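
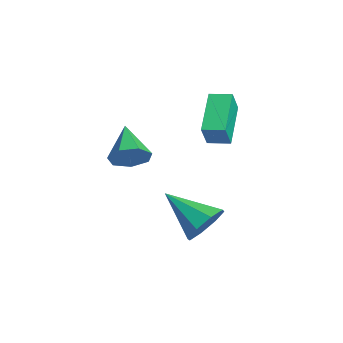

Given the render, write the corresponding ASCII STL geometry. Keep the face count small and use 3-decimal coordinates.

solid 
facet normal -0.785 0.383 0.488
outer loop
vertex 0.22 0.584 0.999
vertex 0.662 1.374 1.09
vertex -0.223 0.947 0.002
endloop
endfacet
facet normal -0.486 -0.868 -0.100
outer loop
vertex 1.338 0.186 -0.97
vertex 0.22 0.584 0.999
vertex -0.223 0.947 0.002
endloop
endfacet
facet normal -0.785 0.383 0.488
outer loop
vertex -0.223 0.947 0.002
vertex 0.662 1.374 1.09
vertex 0.219 1.737 0.093
endloop
endfacet
facet normal -0.386 0.316 -0.867
outer loop
vertex 0.219 1.737 0.093
vertex 1.338 0.186 -0.97
vertex -0.223 0.947 0.002
endloop
endfacet
facet normal 0.386 -0.316 0.867
outer loop
vertex 0.22 0.584 0.999
vertex 2.223 0.613 0.118
vertex 0.662 1.374 1.09
endloop
endfacet
facet normal -0.486 -0.868 -0.100
outer loop
vertex 1.781 -0.177 0.027
vertex 0.22 0.584 0.999
vertex 1.338 0.186 -0.97
endloop
endfacet
facet normal 0.386 -0.316 0.867
outer loop
vertex 1.781 -0.177 0.027
vertex 2.223 0.613 0.118
vertex 0.22 0.584 0.999
endloop
endfacet
facet normal 0.486 0.868 0.100
outer loop
vertex 0.662 1.374 1.09
vertex 2.223 0.613 0.118
vertex 0.219 1.737 0.093
endloop
endfacet
facet normal -0.386 0.316 -0.867
outer loop
vertex 1.78 0.976 -0.879
vertex 1.338 0.186 -0.97
vertex 0.219 1.737 0.093
endloop
endfacet
facet normal 0.486 0.868 0.100
outer loop
vertex 0.219 1.737 0.093
vertex 2.223 0.613 0.118
vertex 1.78 0.976 -0.879
endloop
endfacet
facet normal 0.785 -0.383 -0.488
outer loop
vertex 1.78 0.976 -0.879
vertex 1.781 -0.177 0.027
vertex 1.338 0.186 -0.97
endloop
endfacet
facet normal 0.785 -0.383 -0.488
outer loop
vertex 2.223 0.613 0.118
vertex 1.781 -0.177 0.027
vertex 1.78 0.976 -0.879
endloop
endfacet
facet normal 0.664 0.552 -0.504
outer loop
vertex 5.015 -1.298 -3.128
vertex 4.298 -0.73 -3.451
vertex 4.881 -0.724 -2.676
endloop
endfacet
facet normal 0.401 -0.507 0.763
outer loop
vertex 5.015 -1.298 -3.128
vertex 4.881 -0.724 -2.676
vertex 2.922 -1.87 -2.409
endloop
endfacet
facet normal 0.665 0.551 -0.504
outer loop
vertex 4.881 -0.724 -2.676
vertex 4.298 -0.73 -3.451
vertex 4.407 -0.154 -2.678
endloop
endfacet
facet normal 0.090 0.078 0.993
outer loop
vertex 4.881 -0.724 -2.676
vertex 4.407 -0.154 -2.678
vertex 2.922 -1.87 -2.409
endloop
endfacet
facet normal 0.665 0.551 -0.504
outer loop
vertex 4.407 -0.154 -2.678
vertex 4.298 -0.73 -3.451
vertex 3.868 0.08 -3.134
endloop
endfacet
facet normal -0.429 0.490 0.759
outer loop
vertex 4.407 -0.154 -2.678
vertex 3.868 0.08 -3.134
vertex 2.922 -1.87 -2.409
endloop
endfacet
facet normal 0.666 0.551 -0.504
outer loop
vertex 3.868 0.08 -3.134
vertex 4.298 -0.73 -3.451
vertex 3.582 -0.161 -3.775
endloop
endfacet
facet normal -0.851 0.486 0.197
outer loop
vertex 3.868 0.08 -3.134
vertex 3.582 -0.161 -3.775
vertex 2.922 -1.87 -2.409
endloop
endfacet
facet normal 0.666 0.551 -0.504
outer loop
vertex 3.582 -0.161 -3.775
vertex 4.298 -0.73 -3.451
vertex 3.715 -0.735 -4.227
endloop
endfacet
facet normal -0.930 0.070 -0.362
outer loop
vertex 3.582 -0.161 -3.775
vertex 3.715 -0.735 -4.227
vertex 2.922 -1.87 -2.409
endloop
endfacet
facet normal 0.666 0.551 -0.504
outer loop
vertex 3.715 -0.735 -4.227
vertex 4.298 -0.73 -3.451
vertex 4.19 -1.306 -4.224
endloop
endfacet
facet normal -0.618 -0.517 -0.592
outer loop
vertex 3.715 -0.735 -4.227
vertex 4.19 -1.306 -4.224
vertex 2.922 -1.87 -2.409
endloop
endfacet
facet normal 0.665 0.551 -0.504
outer loop
vertex 4.19 -1.306 -4.224
vertex 4.298 -0.73 -3.451
vertex 4.728 -1.539 -3.769
endloop
endfacet
facet normal -0.099 -0.928 -0.358
outer loop
vertex 4.19 -1.306 -4.224
vertex 4.728 -1.539 -3.769
vertex 2.922 -1.87 -2.409
endloop
endfacet
facet normal 0.664 0.551 -0.505
outer loop
vertex 4.728 -1.539 -3.769
vertex 4.298 -0.73 -3.451
vertex 5.015 -1.298 -3.128
endloop
endfacet
facet normal 0.322 -0.925 0.203
outer loop
vertex 4.728 -1.539 -3.769
vertex 5.015 -1.298 -3.128
vertex 2.922 -1.87 -2.409
endloop
endfacet
facet normal 0.859 -0.118 -0.499
outer loop
vertex 4.869 -3.333 1.248
vertex 4.46 -3.546 0.594
vertex 4.692 -2.815 0.821
endloop
endfacet
facet normal 0.059 0.647 0.760
outer loop
vertex 4.869 -3.333 1.248
vertex 4.692 -2.815 0.821
vertex 3.06 -3.354 1.406
endloop
endfacet
facet normal 0.859 -0.118 -0.498
outer loop
vertex 4.692 -2.815 0.821
vertex 4.46 -3.546 0.594
vertex 4.341 -2.848 0.223
endloop
endfacet
facet normal -0.276 0.955 0.109
outer loop
vertex 4.692 -2.815 0.821
vertex 4.341 -2.848 0.223
vertex 3.06 -3.354 1.406
endloop
endfacet
facet normal 0.859 -0.118 -0.498
outer loop
vertex 4.341 -2.848 0.223
vertex 4.46 -3.546 0.594
vertex 4.08 -3.407 -0.095
endloop
endfacet
facet normal -0.665 0.579 -0.472
outer loop
vertex 4.341 -2.848 0.223
vertex 4.08 -3.407 -0.095
vertex 3.06 -3.354 1.406
endloop
endfacet
facet normal 0.859 -0.118 -0.498
outer loop
vertex 4.08 -3.407 -0.095
vertex 4.46 -3.546 0.594
vertex 4.105 -4.071 0.106
endloop
endfacet
facet normal -0.814 -0.196 -0.546
outer loop
vertex 4.08 -3.407 -0.095
vertex 4.105 -4.071 0.106
vertex 3.06 -3.354 1.406
endloop
endfacet
facet normal 0.859 -0.118 -0.498
outer loop
vertex 4.105 -4.071 0.106
vertex 4.46 -3.546 0.594
vertex 4.398 -4.34 0.675
endloop
endfacet
facet normal -0.612 -0.788 -0.057
outer loop
vertex 4.105 -4.071 0.106
vertex 4.398 -4.34 0.675
vertex 3.06 -3.354 1.406
endloop
endfacet
facet normal 0.859 -0.118 -0.498
outer loop
vertex 4.398 -4.34 0.675
vertex 4.46 -3.546 0.594
vertex 4.738 -4.011 1.183
endloop
endfacet
facet normal -0.210 -0.750 0.627
outer loop
vertex 4.398 -4.34 0.675
vertex 4.738 -4.011 1.183
vertex 3.06 -3.354 1.406
endloop
endfacet
facet normal 0.859 -0.118 -0.499
outer loop
vertex 4.738 -4.011 1.183
vertex 4.46 -3.546 0.594
vertex 4.869 -3.333 1.248
endloop
endfacet
facet normal 0.088 -0.112 0.990
outer loop
vertex 4.738 -4.011 1.183
vertex 4.869 -3.333 1.248
vertex 3.06 -3.354 1.406
endloop
endfacet

endsolid


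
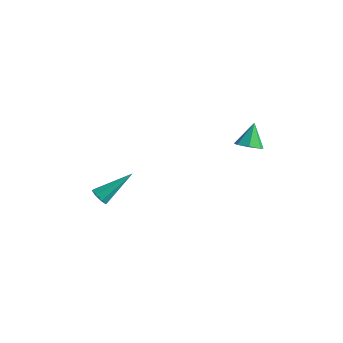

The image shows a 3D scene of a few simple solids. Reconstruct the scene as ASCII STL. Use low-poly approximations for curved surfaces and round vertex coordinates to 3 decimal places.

solid 
facet normal 0.222 -0.546 -0.808
outer loop
vertex 3.859 1.412 2.631
vertex 3.506 1.815 2.262
vertex 4.138 1.85 2.412
endloop
endfacet
facet normal 0.664 -0.050 0.746
outer loop
vertex 3.859 1.412 2.631
vertex 4.138 1.85 2.412
vertex 3.234 2.485 3.258
endloop
endfacet
facet normal 0.222 -0.543 -0.810
outer loop
vertex 4.138 1.85 2.412
vertex 3.506 1.815 2.262
vertex 3.942 2.263 2.081
endloop
endfacet
facet normal 0.728 0.605 0.324
outer loop
vertex 4.138 1.85 2.412
vertex 3.942 2.263 2.081
vertex 3.234 2.485 3.258
endloop
endfacet
facet normal 0.223 -0.544 -0.809
outer loop
vertex 3.942 2.263 2.081
vertex 3.506 1.815 2.262
vertex 3.418 2.338 1.886
endloop
endfacet
facet normal 0.171 0.982 -0.082
outer loop
vertex 3.942 2.263 2.081
vertex 3.418 2.338 1.886
vertex 3.234 2.485 3.258
endloop
endfacet
facet normal 0.221 -0.545 -0.809
outer loop
vertex 3.418 2.338 1.886
vertex 3.506 1.815 2.262
vertex 2.96 2.02 1.975
endloop
endfacet
facet normal -0.584 0.795 -0.164
outer loop
vertex 3.418 2.338 1.886
vertex 2.96 2.02 1.975
vertex 3.234 2.485 3.258
endloop
endfacet
facet normal 0.221 -0.544 -0.809
outer loop
vertex 2.96 2.02 1.975
vertex 3.506 1.815 2.262
vertex 2.914 1.548 2.28
endloop
endfacet
facet normal -0.973 0.186 0.140
outer loop
vertex 2.96 2.02 1.975
vertex 2.914 1.548 2.28
vertex 3.234 2.485 3.258
endloop
endfacet
facet normal 0.221 -0.545 -0.809
outer loop
vertex 2.914 1.548 2.28
vertex 3.506 1.815 2.262
vertex 3.314 1.277 2.572
endloop
endfacet
facet normal -0.700 -0.387 0.600
outer loop
vertex 2.914 1.548 2.28
vertex 3.314 1.277 2.572
vertex 3.234 2.485 3.258
endloop
endfacet
facet normal 0.223 -0.545 -0.808
outer loop
vertex 3.314 1.277 2.572
vertex 3.506 1.815 2.262
vertex 3.859 1.412 2.631
endloop
endfacet
facet normal 0.028 -0.492 0.870
outer loop
vertex 3.314 1.277 2.572
vertex 3.859 1.412 2.631
vertex 3.234 2.485 3.258
endloop
endfacet
facet normal -0.353 -0.734 -0.580
outer loop
vertex -2.205 -1.123 -3.097
vertex -2.685 -1.035 -2.916
vertex -2.404 -0.855 -3.315
endloop
endfacet
facet normal 0.853 0.269 -0.448
outer loop
vertex -2.205 -1.123 -3.097
vertex -2.404 -0.855 -3.315
vertex -1.995 0.395 -1.784
endloop
endfacet
facet normal -0.354 -0.733 -0.580
outer loop
vertex -2.404 -0.855 -3.315
vertex -2.685 -1.035 -2.916
vertex -2.767 -0.693 -3.298
endloop
endfacet
facet normal 0.284 0.704 -0.651
outer loop
vertex -2.404 -0.855 -3.315
vertex -2.767 -0.693 -3.298
vertex -1.995 0.395 -1.784
endloop
endfacet
facet normal -0.352 -0.734 -0.581
outer loop
vertex -2.767 -0.693 -3.298
vertex -2.685 -1.035 -2.916
vertex -3.082 -0.732 -3.058
endloop
endfacet
facet normal -0.401 0.829 -0.391
outer loop
vertex -2.767 -0.693 -3.298
vertex -3.082 -0.732 -3.058
vertex -1.995 0.395 -1.784
endloop
endfacet
facet normal -0.353 -0.735 -0.579
outer loop
vertex -3.082 -0.732 -3.058
vertex -2.685 -1.035 -2.916
vertex -3.164 -0.948 -2.734
endloop
endfacet
facet normal -0.801 0.571 0.178
outer loop
vertex -3.082 -0.732 -3.058
vertex -3.164 -0.948 -2.734
vertex -1.995 0.395 -1.784
endloop
endfacet
facet normal -0.354 -0.733 -0.581
outer loop
vertex -3.164 -0.948 -2.734
vertex -2.685 -1.035 -2.916
vertex -2.965 -1.216 -2.517
endloop
endfacet
facet normal -0.683 0.081 0.726
outer loop
vertex -3.164 -0.948 -2.734
vertex -2.965 -1.216 -2.517
vertex -1.995 0.395 -1.784
endloop
endfacet
facet normal -0.353 -0.734 -0.581
outer loop
vertex -2.965 -1.216 -2.517
vertex -2.685 -1.035 -2.916
vertex -2.602 -1.378 -2.533
endloop
endfacet
facet normal -0.116 -0.352 0.929
outer loop
vertex -2.965 -1.216 -2.517
vertex -2.602 -1.378 -2.533
vertex -1.995 0.395 -1.784
endloop
endfacet
facet normal -0.353 -0.734 -0.580
outer loop
vertex -2.602 -1.378 -2.533
vertex -2.685 -1.035 -2.916
vertex -2.287 -1.339 -2.774
endloop
endfacet
facet normal 0.570 -0.478 0.668
outer loop
vertex -2.602 -1.378 -2.533
vertex -2.287 -1.339 -2.774
vertex -1.995 0.395 -1.784
endloop
endfacet
facet normal -0.353 -0.734 -0.580
outer loop
vertex -2.287 -1.339 -2.774
vertex -2.685 -1.035 -2.916
vertex -2.205 -1.123 -3.097
endloop
endfacet
facet normal 0.970 -0.220 0.099
outer loop
vertex -2.287 -1.339 -2.774
vertex -2.205 -1.123 -3.097
vertex -1.995 0.395 -1.784
endloop
endfacet

endsolid


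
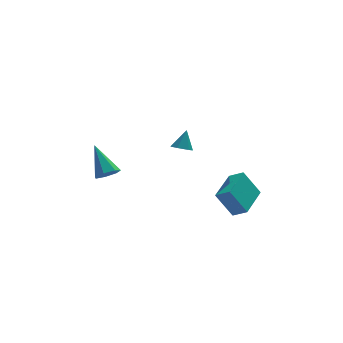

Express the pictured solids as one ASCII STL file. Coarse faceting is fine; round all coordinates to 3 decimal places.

solid 
facet normal -0.636 0.559 -0.533
outer loop
vertex 2.322 -2.968 -2.574
vertex 3.368 -1.581 -2.368
vertex 3.03 -3.321 -3.789
endloop
endfacet
facet normal -0.597 -0.793 -0.118
outer loop
vertex 3.552 -3.779 -3.352
vertex 2.322 -2.968 -2.574
vertex 3.03 -3.321 -3.789
endloop
endfacet
facet normal -0.635 0.559 -0.533
outer loop
vertex 3.03 -3.321 -3.789
vertex 3.368 -1.581 -2.368
vertex 4.077 -1.934 -3.583
endloop
endfacet
facet normal 0.488 -0.244 -0.838
outer loop
vertex 4.077 -1.934 -3.583
vertex 3.552 -3.779 -3.352
vertex 3.03 -3.321 -3.789
endloop
endfacet
facet normal -0.488 0.244 0.838
outer loop
vertex 2.322 -2.968 -2.574
vertex 3.89 -2.039 -1.931
vertex 3.368 -1.581 -2.368
endloop
endfacet
facet normal -0.598 -0.793 -0.118
outer loop
vertex 2.843 -3.426 -2.137
vertex 2.322 -2.968 -2.574
vertex 3.552 -3.779 -3.352
endloop
endfacet
facet normal -0.488 0.244 0.838
outer loop
vertex 2.843 -3.426 -2.137
vertex 3.89 -2.039 -1.931
vertex 2.322 -2.968 -2.574
endloop
endfacet
facet normal 0.597 0.793 0.118
outer loop
vertex 3.368 -1.581 -2.368
vertex 3.89 -2.039 -1.931
vertex 4.077 -1.934 -3.583
endloop
endfacet
facet normal 0.488 -0.244 -0.838
outer loop
vertex 4.598 -2.392 -3.146
vertex 3.552 -3.779 -3.352
vertex 4.077 -1.934 -3.583
endloop
endfacet
facet normal 0.598 0.793 0.118
outer loop
vertex 4.077 -1.934 -3.583
vertex 3.89 -2.039 -1.931
vertex 4.598 -2.392 -3.146
endloop
endfacet
facet normal 0.636 -0.558 0.533
outer loop
vertex 4.598 -2.392 -3.146
vertex 2.843 -3.426 -2.137
vertex 3.552 -3.779 -3.352
endloop
endfacet
facet normal 0.636 -0.559 0.533
outer loop
vertex 3.89 -2.039 -1.931
vertex 2.843 -3.426 -2.137
vertex 4.598 -2.392 -3.146
endloop
endfacet
facet normal 0.173 -0.699 -0.694
outer loop
vertex -0.777 2.9 -4.314
vertex -1.282 2.544 -4.081
vertex -1.287 3.008 -4.55
endloop
endfacet
facet normal 0.345 0.873 -0.345
outer loop
vertex -0.777 2.9 -4.314
vertex -1.287 3.008 -4.55
vertex -1.598 3.816 -2.819
endloop
endfacet
facet normal 0.175 -0.699 -0.693
outer loop
vertex -1.287 3.008 -4.55
vertex -1.282 2.544 -4.081
vertex -1.793 2.766 -4.434
endloop
endfacet
facet normal -0.467 0.766 -0.441
outer loop
vertex -1.287 3.008 -4.55
vertex -1.793 2.766 -4.434
vertex -1.598 3.816 -2.819
endloop
endfacet
facet normal 0.175 -0.699 -0.693
outer loop
vertex -1.793 2.766 -4.434
vertex -1.282 2.544 -4.081
vertex -1.914 2.357 -4.052
endloop
endfacet
facet normal -0.968 0.246 -0.043
outer loop
vertex -1.793 2.766 -4.434
vertex -1.914 2.357 -4.052
vertex -1.598 3.816 -2.819
endloop
endfacet
facet normal 0.175 -0.699 -0.693
outer loop
vertex -1.914 2.357 -4.052
vertex -1.282 2.544 -4.081
vertex -1.558 2.089 -3.692
endloop
endfacet
facet normal -0.780 -0.297 0.551
outer loop
vertex -1.914 2.357 -4.052
vertex -1.558 2.089 -3.692
vertex -1.598 3.816 -2.819
endloop
endfacet
facet normal 0.174 -0.699 -0.694
outer loop
vertex -1.558 2.089 -3.692
vertex -1.282 2.544 -4.081
vertex -0.994 2.163 -3.625
endloop
endfacet
facet normal -0.047 -0.452 0.891
outer loop
vertex -1.558 2.089 -3.692
vertex -0.994 2.163 -3.625
vertex -1.598 3.816 -2.819
endloop
endfacet
facet normal 0.174 -0.699 -0.694
outer loop
vertex -0.994 2.163 -3.625
vertex -1.282 2.544 -4.081
vertex -0.647 2.524 -3.902
endloop
endfacet
facet normal 0.684 -0.103 0.723
outer loop
vertex -0.994 2.163 -3.625
vertex -0.647 2.524 -3.902
vertex -1.598 3.816 -2.819
endloop
endfacet
facet normal 0.173 -0.700 -0.693
outer loop
vertex -0.647 2.524 -3.902
vertex -1.282 2.544 -4.081
vertex -0.777 2.9 -4.314
endloop
endfacet
facet normal 0.857 0.486 0.173
outer loop
vertex -0.647 2.524 -3.902
vertex -0.777 2.9 -4.314
vertex -1.598 3.816 -2.819
endloop
endfacet
facet normal -0.339 -0.426 -0.839
outer loop
vertex 1.866 0.278 -1.473
vertex 1.583 -0.054 -1.19
vertex 1.379 0.401 -1.339
endloop
endfacet
facet normal 0.215 0.970 -0.110
outer loop
vertex 1.866 0.278 -1.473
vertex 1.379 0.401 -1.339
vertex 1.937 0.394 -0.31
endloop
endfacet
facet normal -0.336 -0.426 -0.840
outer loop
vertex 1.379 0.401 -1.339
vertex 1.583 -0.054 -1.19
vertex 1.095 0.069 -1.057
endloop
endfacet
facet normal -0.572 0.757 0.315
outer loop
vertex 1.379 0.401 -1.339
vertex 1.095 0.069 -1.057
vertex 1.937 0.394 -0.31
endloop
endfacet
facet normal -0.336 -0.426 -0.840
outer loop
vertex 1.095 0.069 -1.057
vertex 1.583 -0.054 -1.19
vertex 1.299 -0.386 -0.908
endloop
endfacet
facet normal -0.653 -0.045 0.756
outer loop
vertex 1.095 0.069 -1.057
vertex 1.299 -0.386 -0.908
vertex 1.937 0.394 -0.31
endloop
endfacet
facet normal -0.338 -0.425 -0.840
outer loop
vertex 1.299 -0.386 -0.908
vertex 1.583 -0.054 -1.19
vertex 1.786 -0.508 -1.042
endloop
endfacet
facet normal 0.053 -0.635 0.771
outer loop
vertex 1.299 -0.386 -0.908
vertex 1.786 -0.508 -1.042
vertex 1.937 0.394 -0.31
endloop
endfacet
facet normal -0.338 -0.425 -0.840
outer loop
vertex 1.786 -0.508 -1.042
vertex 1.583 -0.054 -1.19
vertex 2.07 -0.177 -1.324
endloop
endfacet
facet normal 0.837 -0.422 0.348
outer loop
vertex 1.786 -0.508 -1.042
vertex 2.07 -0.177 -1.324
vertex 1.937 0.394 -0.31
endloop
endfacet
facet normal -0.339 -0.426 -0.839
outer loop
vertex 2.07 -0.177 -1.324
vertex 1.583 -0.054 -1.19
vertex 1.866 0.278 -1.473
endloop
endfacet
facet normal 0.920 0.381 -0.094
outer loop
vertex 2.07 -0.177 -1.324
vertex 1.866 0.278 -1.473
vertex 1.937 0.394 -0.31
endloop
endfacet

endsolid


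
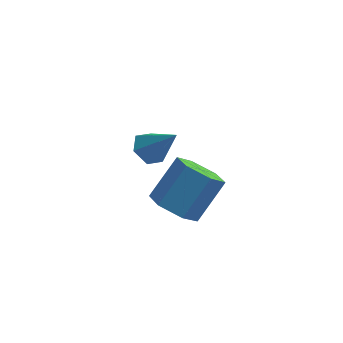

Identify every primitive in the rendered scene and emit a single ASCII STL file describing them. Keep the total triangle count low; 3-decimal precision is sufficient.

solid 
facet normal -0.638 0.170 -0.751
outer loop
vertex 1.129 0.542 -2.462
vertex 0.54 0.747 -1.915
vertex 1.048 1.331 -2.215
endloop
endfacet
facet normal 0.943 0.184 -0.277
outer loop
vertex 1.129 0.542 -2.462
vertex 1.048 1.331 -2.215
vertex 1.72 0.433 -0.525
endloop
endfacet
facet normal -0.639 0.170 -0.751
outer loop
vertex 1.048 1.331 -2.215
vertex 0.54 0.747 -1.915
vertex 0.458 1.535 -1.667
endloop
endfacet
facet normal 0.508 0.828 0.238
outer loop
vertex 1.048 1.331 -2.215
vertex 0.458 1.535 -1.667
vertex 1.72 0.433 -0.525
endloop
endfacet
facet normal -0.639 0.170 -0.751
outer loop
vertex 0.458 1.535 -1.667
vertex 0.54 0.747 -1.915
vertex -0.05 0.951 -1.367
endloop
endfacet
facet normal -0.204 0.582 0.787
outer loop
vertex 0.458 1.535 -1.667
vertex -0.05 0.951 -1.367
vertex 1.72 0.433 -0.525
endloop
endfacet
facet normal -0.639 0.170 -0.751
outer loop
vertex -0.05 0.951 -1.367
vertex 0.54 0.747 -1.915
vertex 0.031 0.163 -1.614
endloop
endfacet
facet normal -0.481 -0.307 0.821
outer loop
vertex -0.05 0.951 -1.367
vertex 0.031 0.163 -1.614
vertex 1.72 0.433 -0.525
endloop
endfacet
facet normal -0.639 0.170 -0.751
outer loop
vertex 0.031 0.163 -1.614
vertex 0.54 0.747 -1.915
vertex 0.621 -0.041 -2.162
endloop
endfacet
facet normal -0.045 -0.951 0.306
outer loop
vertex 0.031 0.163 -1.614
vertex 0.621 -0.041 -2.162
vertex 1.72 0.433 -0.525
endloop
endfacet
facet normal -0.638 0.170 -0.751
outer loop
vertex 0.621 -0.041 -2.162
vertex 0.54 0.747 -1.915
vertex 1.129 0.542 -2.462
endloop
endfacet
facet normal 0.666 -0.705 -0.243
outer loop
vertex 0.621 -0.041 -2.162
vertex 1.129 0.542 -2.462
vertex 1.72 0.433 -0.525
endloop
endfacet
facet normal -0.413 -0.560 -0.719
outer loop
vertex 3.425 -4.283 -1.131
vertex 2.46 -4.047 -0.76
vertex 2.909 -3.432 -1.497
endloop
endfacet
facet normal 0.770 0.207 -0.604
outer loop
vertex 3.425 -4.283 -1.131
vertex 2.909 -3.432 -1.497
vertex 4.264 -3.149 0.328
endloop
endfacet
facet normal 0.770 0.207 -0.604
outer loop
vertex 4.264 -3.149 0.328
vertex 2.909 -3.432 -1.497
vertex 3.749 -2.297 -0.037
endloop
endfacet
facet normal 0.414 0.558 0.719
outer loop
vertex 4.264 -3.149 0.328
vertex 3.749 -2.297 -0.037
vertex 3.3 -2.913 0.7
endloop
endfacet
facet normal -0.414 -0.559 -0.719
outer loop
vertex 2.909 -3.432 -1.497
vertex 2.46 -4.047 -0.76
vertex 1.945 -3.196 -1.125
endloop
endfacet
facet normal -0.036 0.799 -0.600
outer loop
vertex 2.909 -3.432 -1.497
vertex 1.945 -3.196 -1.125
vertex 3.749 -2.297 -0.037
endloop
endfacet
facet normal -0.036 0.799 -0.601
outer loop
vertex 3.749 -2.297 -0.037
vertex 1.945 -3.196 -1.125
vertex 2.785 -2.061 0.334
endloop
endfacet
facet normal 0.413 0.559 0.719
outer loop
vertex 3.749 -2.297 -0.037
vertex 2.785 -2.061 0.334
vertex 3.3 -2.913 0.7
endloop
endfacet
facet normal -0.414 -0.559 -0.719
outer loop
vertex 1.945 -3.196 -1.125
vertex 2.46 -4.047 -0.76
vertex 1.496 -3.811 -0.388
endloop
endfacet
facet normal -0.806 0.592 0.003
outer loop
vertex 1.945 -3.196 -1.125
vertex 1.496 -3.811 -0.388
vertex 2.785 -2.061 0.334
endloop
endfacet
facet normal -0.806 0.592 0.003
outer loop
vertex 2.785 -2.061 0.334
vertex 1.496 -3.811 -0.388
vertex 2.335 -2.677 1.071
endloop
endfacet
facet normal 0.413 0.559 0.719
outer loop
vertex 2.785 -2.061 0.334
vertex 2.335 -2.677 1.071
vertex 3.3 -2.913 0.7
endloop
endfacet
facet normal -0.414 -0.558 -0.719
outer loop
vertex 1.496 -3.811 -0.388
vertex 2.46 -4.047 -0.76
vertex 2.011 -4.663 -0.023
endloop
endfacet
facet normal -0.770 -0.207 0.604
outer loop
vertex 1.496 -3.811 -0.388
vertex 2.011 -4.663 -0.023
vertex 2.335 -2.677 1.071
endloop
endfacet
facet normal -0.770 -0.207 0.604
outer loop
vertex 2.335 -2.677 1.071
vertex 2.011 -4.663 -0.023
vertex 2.851 -3.528 1.437
endloop
endfacet
facet normal 0.413 0.560 0.719
outer loop
vertex 2.335 -2.677 1.071
vertex 2.851 -3.528 1.437
vertex 3.3 -2.913 0.7
endloop
endfacet
facet normal -0.413 -0.559 -0.719
outer loop
vertex 2.011 -4.663 -0.023
vertex 2.46 -4.047 -0.76
vertex 2.975 -4.899 -0.394
endloop
endfacet
facet normal 0.036 -0.799 0.601
outer loop
vertex 2.011 -4.663 -0.023
vertex 2.975 -4.899 -0.394
vertex 2.851 -3.528 1.437
endloop
endfacet
facet normal 0.036 -0.799 0.601
outer loop
vertex 2.851 -3.528 1.437
vertex 2.975 -4.899 -0.394
vertex 3.815 -3.764 1.065
endloop
endfacet
facet normal 0.414 0.559 0.719
outer loop
vertex 2.851 -3.528 1.437
vertex 3.815 -3.764 1.065
vertex 3.3 -2.913 0.7
endloop
endfacet
facet normal -0.413 -0.559 -0.719
outer loop
vertex 2.975 -4.899 -0.394
vertex 2.46 -4.047 -0.76
vertex 3.425 -4.283 -1.131
endloop
endfacet
facet normal 0.806 -0.592 -0.003
outer loop
vertex 2.975 -4.899 -0.394
vertex 3.425 -4.283 -1.131
vertex 3.815 -3.764 1.065
endloop
endfacet
facet normal 0.806 -0.592 -0.003
outer loop
vertex 3.815 -3.764 1.065
vertex 3.425 -4.283 -1.131
vertex 4.264 -3.149 0.328
endloop
endfacet
facet normal 0.414 0.559 0.719
outer loop
vertex 3.815 -3.764 1.065
vertex 4.264 -3.149 0.328
vertex 3.3 -2.913 0.7
endloop
endfacet

endsolid


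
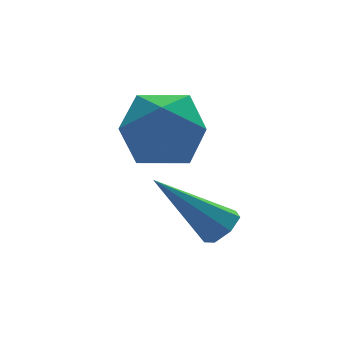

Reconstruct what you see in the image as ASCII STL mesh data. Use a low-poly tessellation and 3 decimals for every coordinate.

solid 
facet normal 0.635 -0.320 -0.703
outer loop
vertex 4.892 -3.131 0.901
vertex 4.446 -3.335 0.591
vertex 4.689 -2.809 0.571
endloop
endfacet
facet normal 0.491 0.755 0.435
outer loop
vertex 4.892 -3.131 0.901
vertex 4.689 -2.809 0.571
vertex 3.074 -2.645 2.109
endloop
endfacet
facet normal 0.636 -0.320 -0.702
outer loop
vertex 4.689 -2.809 0.571
vertex 4.446 -3.335 0.591
vertex 4.304 -2.883 0.256
endloop
endfacet
facet normal -0.056 0.985 -0.163
outer loop
vertex 4.689 -2.809 0.571
vertex 4.304 -2.883 0.256
vertex 3.074 -2.645 2.109
endloop
endfacet
facet normal 0.635 -0.321 -0.702
outer loop
vertex 4.304 -2.883 0.256
vertex 4.446 -3.335 0.591
vertex 4.025 -3.297 0.193
endloop
endfacet
facet normal -0.673 0.532 -0.515
outer loop
vertex 4.304 -2.883 0.256
vertex 4.025 -3.297 0.193
vertex 3.074 -2.645 2.109
endloop
endfacet
facet normal 0.636 -0.319 -0.703
outer loop
vertex 4.025 -3.297 0.193
vertex 4.446 -3.335 0.591
vertex 4.064 -3.74 0.429
endloop
endfacet
facet normal -0.896 -0.267 -0.354
outer loop
vertex 4.025 -3.297 0.193
vertex 4.064 -3.74 0.429
vertex 3.074 -2.645 2.109
endloop
endfacet
facet normal 0.636 -0.319 -0.702
outer loop
vertex 4.064 -3.74 0.429
vertex 4.446 -3.335 0.591
vertex 4.39 -3.878 0.787
endloop
endfacet
facet normal -0.558 -0.806 0.197
outer loop
vertex 4.064 -3.74 0.429
vertex 4.39 -3.878 0.787
vertex 3.074 -2.645 2.109
endloop
endfacet
facet normal 0.634 -0.320 -0.704
outer loop
vertex 4.39 -3.878 0.787
vertex 4.446 -3.335 0.591
vertex 4.759 -3.607 0.996
endloop
endfacet
facet normal 0.090 -0.682 0.726
outer loop
vertex 4.39 -3.878 0.787
vertex 4.759 -3.607 0.996
vertex 3.074 -2.645 2.109
endloop
endfacet
facet normal 0.635 -0.318 -0.704
outer loop
vertex 4.759 -3.607 0.996
vertex 4.446 -3.335 0.591
vertex 4.892 -3.131 0.901
endloop
endfacet
facet normal 0.555 0.011 0.832
outer loop
vertex 4.759 -3.607 0.996
vertex 4.892 -3.131 0.901
vertex 3.074 -2.645 2.109
endloop
endfacet
facet normal 0.049 0.127 0.991
outer loop
vertex 3.518 -0.765 3.83
vertex 3.594 -1.963 3.98
vertex 4.6 -1.305 3.846
endloop
endfacet
facet normal 0.332 0.685 0.649
outer loop
vertex 3.518 -0.765 3.83
vertex 4.6 -1.305 3.846
vertex 4.372 -0.432 3.041
endloop
endfacet
facet normal -0.169 0.960 0.222
outer loop
vertex 3.518 -0.765 3.83
vertex 4.372 -0.432 3.041
vertex 3.225 -0.55 2.677
endloop
endfacet
facet normal -0.763 0.572 0.301
outer loop
vertex 3.518 -0.765 3.83
vertex 3.225 -0.55 2.677
vertex 2.744 -1.496 3.257
endloop
endfacet
facet normal -0.628 0.057 0.776
outer loop
vertex 3.518 -0.765 3.83
vertex 2.744 -1.496 3.257
vertex 3.594 -1.963 3.98
endloop
endfacet
facet normal 0.864 0.445 0.238
outer loop
vertex 4.372 -0.432 3.041
vertex 4.6 -1.305 3.846
vertex 4.976 -1.424 2.703
endloop
endfacet
facet normal 0.405 -0.458 0.791
outer loop
vertex 4.6 -1.305 3.846
vertex 3.594 -1.963 3.98
vertex 4.495 -2.37 3.283
endloop
endfacet
facet normal -0.691 -0.572 0.443
outer loop
vertex 3.594 -1.963 3.98
vertex 2.744 -1.496 3.257
vertex 3.348 -2.488 2.919
endloop
endfacet
facet normal -0.908 0.262 -0.326
outer loop
vertex 2.744 -1.496 3.257
vertex 3.225 -0.55 2.677
vertex 3.12 -1.615 2.114
endloop
endfacet
facet normal 0.052 0.890 -0.453
outer loop
vertex 3.225 -0.55 2.677
vertex 4.372 -0.432 3.041
vertex 4.126 -0.957 1.98
endloop
endfacet
facet normal 0.763 -0.572 -0.301
outer loop
vertex 4.202 -2.155 2.13
vertex 4.976 -1.424 2.703
vertex 4.495 -2.37 3.283
endloop
endfacet
facet normal 0.169 -0.960 -0.222
outer loop
vertex 4.202 -2.155 2.13
vertex 4.495 -2.37 3.283
vertex 3.348 -2.488 2.919
endloop
endfacet
facet normal -0.332 -0.685 -0.649
outer loop
vertex 4.202 -2.155 2.13
vertex 3.348 -2.488 2.919
vertex 3.12 -1.615 2.114
endloop
endfacet
facet normal -0.049 -0.127 -0.991
outer loop
vertex 4.202 -2.155 2.13
vertex 3.12 -1.615 2.114
vertex 4.126 -0.957 1.98
endloop
endfacet
facet normal 0.628 -0.057 -0.776
outer loop
vertex 4.202 -2.155 2.13
vertex 4.126 -0.957 1.98
vertex 4.976 -1.424 2.703
endloop
endfacet
facet normal 0.908 -0.262 0.326
outer loop
vertex 4.495 -2.37 3.283
vertex 4.976 -1.424 2.703
vertex 4.6 -1.305 3.846
endloop
endfacet
facet normal -0.052 -0.890 0.453
outer loop
vertex 3.348 -2.488 2.919
vertex 4.495 -2.37 3.283
vertex 3.594 -1.963 3.98
endloop
endfacet
facet normal -0.864 -0.445 -0.238
outer loop
vertex 3.12 -1.615 2.114
vertex 3.348 -2.488 2.919
vertex 2.744 -1.496 3.257
endloop
endfacet
facet normal -0.405 0.458 -0.791
outer loop
vertex 4.126 -0.957 1.98
vertex 3.12 -1.615 2.114
vertex 3.225 -0.55 2.677
endloop
endfacet
facet normal 0.691 0.572 -0.443
outer loop
vertex 4.976 -1.424 2.703
vertex 4.126 -0.957 1.98
vertex 4.372 -0.432 3.041
endloop
endfacet

endsolid


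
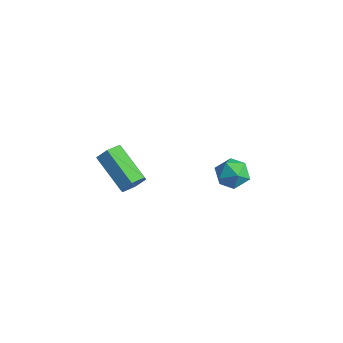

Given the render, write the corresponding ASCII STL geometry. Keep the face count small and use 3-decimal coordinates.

solid 
facet normal -0.746 -0.095 0.659
outer loop
vertex 1.576 1.124 -2.493
vertex 1.46 0.434 -2.724
vertex 1.93 0.564 -2.173
endloop
endfacet
facet normal -0.249 0.357 0.900
outer loop
vertex 1.576 1.124 -2.493
vertex 1.93 0.564 -2.173
vertex 2.288 1.189 -2.322
endloop
endfacet
facet normal -0.183 0.886 0.425
outer loop
vertex 1.576 1.124 -2.493
vertex 2.288 1.189 -2.322
vertex 2.039 1.446 -2.965
endloop
endfacet
facet normal -0.640 0.760 -0.109
outer loop
vertex 1.576 1.124 -2.493
vertex 2.039 1.446 -2.965
vertex 1.527 0.979 -3.214
endloop
endfacet
facet normal -0.987 0.154 0.036
outer loop
vertex 1.576 1.124 -2.493
vertex 1.527 0.979 -3.214
vertex 1.46 0.434 -2.724
endloop
endfacet
facet normal 0.371 0.009 0.928
outer loop
vertex 2.288 1.189 -2.322
vertex 1.93 0.564 -2.173
vertex 2.613 0.541 -2.446
endloop
endfacet
facet normal -0.431 -0.724 0.538
outer loop
vertex 1.93 0.564 -2.173
vertex 1.46 0.434 -2.724
vertex 2.101 0.074 -2.695
endloop
endfacet
facet normal -0.822 -0.322 -0.470
outer loop
vertex 1.46 0.434 -2.724
vertex 1.527 0.979 -3.214
vertex 1.852 0.331 -3.338
endloop
endfacet
facet normal -0.259 0.660 -0.705
outer loop
vertex 1.527 0.979 -3.214
vertex 2.039 1.446 -2.965
vertex 2.21 0.956 -3.487
endloop
endfacet
facet normal 0.478 0.864 0.160
outer loop
vertex 2.039 1.446 -2.965
vertex 2.288 1.189 -2.322
vertex 2.68 1.086 -2.936
endloop
endfacet
facet normal 0.640 -0.760 0.109
outer loop
vertex 2.564 0.396 -3.167
vertex 2.613 0.541 -2.446
vertex 2.101 0.074 -2.695
endloop
endfacet
facet normal 0.183 -0.886 -0.425
outer loop
vertex 2.564 0.396 -3.167
vertex 2.101 0.074 -2.695
vertex 1.852 0.331 -3.338
endloop
endfacet
facet normal 0.249 -0.357 -0.900
outer loop
vertex 2.564 0.396 -3.167
vertex 1.852 0.331 -3.338
vertex 2.21 0.956 -3.487
endloop
endfacet
facet normal 0.746 0.095 -0.659
outer loop
vertex 2.564 0.396 -3.167
vertex 2.21 0.956 -3.487
vertex 2.68 1.086 -2.936
endloop
endfacet
facet normal 0.987 -0.154 -0.036
outer loop
vertex 2.564 0.396 -3.167
vertex 2.68 1.086 -2.936
vertex 2.613 0.541 -2.446
endloop
endfacet
facet normal 0.259 -0.660 0.705
outer loop
vertex 2.101 0.074 -2.695
vertex 2.613 0.541 -2.446
vertex 1.93 0.564 -2.173
endloop
endfacet
facet normal -0.478 -0.864 -0.160
outer loop
vertex 1.852 0.331 -3.338
vertex 2.101 0.074 -2.695
vertex 1.46 0.434 -2.724
endloop
endfacet
facet normal -0.371 -0.009 -0.928
outer loop
vertex 2.21 0.956 -3.487
vertex 1.852 0.331 -3.338
vertex 1.527 0.979 -3.214
endloop
endfacet
facet normal 0.431 0.724 -0.538
outer loop
vertex 2.68 1.086 -2.936
vertex 2.21 0.956 -3.487
vertex 2.039 1.446 -2.965
endloop
endfacet
facet normal 0.822 0.322 0.470
outer loop
vertex 2.613 0.541 -2.446
vertex 2.68 1.086 -2.936
vertex 2.288 1.189 -2.322
endloop
endfacet
facet normal 0.866 -0.043 -0.498
outer loop
vertex 2.392 -4.27 -0.032
vertex 2.156 -4.006 -0.465
vertex 2.404 -3.711 -0.059
endloop
endfacet
facet normal 0.499 0.031 0.866
outer loop
vertex 2.392 -4.27 -0.032
vertex 2.404 -3.711 -0.059
vertex 0.979 -4.199 0.779
endloop
endfacet
facet normal 0.499 0.030 0.866
outer loop
vertex 0.979 -4.199 0.779
vertex 2.404 -3.711 -0.059
vertex 0.992 -3.64 0.752
endloop
endfacet
facet normal -0.867 0.044 0.496
outer loop
vertex 0.979 -4.199 0.779
vertex 0.992 -3.64 0.752
vertex 0.744 -3.934 0.345
endloop
endfacet
facet normal 0.867 -0.045 -0.497
outer loop
vertex 2.404 -3.711 -0.059
vertex 2.156 -4.006 -0.465
vertex 2.169 -3.446 -0.493
endloop
endfacet
facet normal 0.269 0.880 0.392
outer loop
vertex 2.404 -3.711 -0.059
vertex 2.169 -3.446 -0.493
vertex 0.992 -3.64 0.752
endloop
endfacet
facet normal 0.269 0.880 0.391
outer loop
vertex 0.992 -3.64 0.752
vertex 2.169 -3.446 -0.493
vertex 0.756 -3.375 0.318
endloop
endfacet
facet normal -0.867 0.043 0.497
outer loop
vertex 0.992 -3.64 0.752
vertex 0.756 -3.375 0.318
vertex 0.744 -3.934 0.345
endloop
endfacet
facet normal 0.867 -0.045 -0.497
outer loop
vertex 2.169 -3.446 -0.493
vertex 2.156 -4.006 -0.465
vertex 1.921 -3.741 -0.899
endloop
endfacet
facet normal -0.231 0.849 -0.476
outer loop
vertex 2.169 -3.446 -0.493
vertex 1.921 -3.741 -0.899
vertex 0.756 -3.375 0.318
endloop
endfacet
facet normal -0.231 0.849 -0.476
outer loop
vertex 0.756 -3.375 0.318
vertex 1.921 -3.741 -0.899
vertex 0.508 -3.67 -0.088
endloop
endfacet
facet normal -0.866 0.043 0.498
outer loop
vertex 0.756 -3.375 0.318
vertex 0.508 -3.67 -0.088
vertex 0.744 -3.934 0.345
endloop
endfacet
facet normal 0.867 -0.044 -0.496
outer loop
vertex 1.921 -3.741 -0.899
vertex 2.156 -4.006 -0.465
vertex 1.908 -4.3 -0.872
endloop
endfacet
facet normal -0.499 -0.030 -0.866
outer loop
vertex 1.921 -3.741 -0.899
vertex 1.908 -4.3 -0.872
vertex 0.508 -3.67 -0.088
endloop
endfacet
facet normal -0.499 -0.031 -0.866
outer loop
vertex 0.508 -3.67 -0.088
vertex 1.908 -4.3 -0.872
vertex 0.496 -4.229 -0.061
endloop
endfacet
facet normal -0.866 0.043 0.498
outer loop
vertex 0.508 -3.67 -0.088
vertex 0.496 -4.229 -0.061
vertex 0.744 -3.934 0.345
endloop
endfacet
facet normal 0.867 -0.043 -0.497
outer loop
vertex 1.908 -4.3 -0.872
vertex 2.156 -4.006 -0.465
vertex 2.144 -4.565 -0.438
endloop
endfacet
facet normal -0.269 -0.880 -0.391
outer loop
vertex 1.908 -4.3 -0.872
vertex 2.144 -4.565 -0.438
vertex 0.496 -4.229 -0.061
endloop
endfacet
facet normal -0.269 -0.880 -0.392
outer loop
vertex 0.496 -4.229 -0.061
vertex 2.144 -4.565 -0.438
vertex 0.731 -4.494 0.373
endloop
endfacet
facet normal -0.867 0.045 0.497
outer loop
vertex 0.496 -4.229 -0.061
vertex 0.731 -4.494 0.373
vertex 0.744 -3.934 0.345
endloop
endfacet
facet normal 0.866 -0.043 -0.498
outer loop
vertex 2.144 -4.565 -0.438
vertex 2.156 -4.006 -0.465
vertex 2.392 -4.27 -0.032
endloop
endfacet
facet normal 0.231 -0.849 0.476
outer loop
vertex 2.144 -4.565 -0.438
vertex 2.392 -4.27 -0.032
vertex 0.731 -4.494 0.373
endloop
endfacet
facet normal 0.231 -0.849 0.476
outer loop
vertex 0.731 -4.494 0.373
vertex 2.392 -4.27 -0.032
vertex 0.979 -4.199 0.779
endloop
endfacet
facet normal -0.867 0.045 0.497
outer loop
vertex 0.731 -4.494 0.373
vertex 0.979 -4.199 0.779
vertex 0.744 -3.934 0.345
endloop
endfacet

endsolid


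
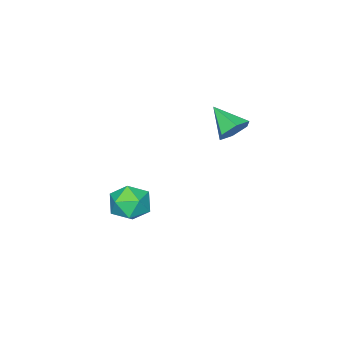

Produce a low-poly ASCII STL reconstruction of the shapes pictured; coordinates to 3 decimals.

solid 
facet normal -0.802 0.585 -0.118
outer loop
vertex 2.107 -1.818 -1.661
vertex 1.596 -2.549 -1.81
vertex 1.701 -2.235 -0.969
endloop
endfacet
facet normal -0.336 0.881 0.334
outer loop
vertex 2.107 -1.818 -1.661
vertex 1.701 -2.235 -0.969
vertex 2.553 -1.942 -0.885
endloop
endfacet
facet normal 0.284 0.959 -0.010
outer loop
vertex 2.107 -1.818 -1.661
vertex 2.553 -1.942 -0.885
vertex 2.973 -2.075 -1.674
endloop
endfacet
facet normal 0.201 0.711 -0.674
outer loop
vertex 2.107 -1.818 -1.661
vertex 2.973 -2.075 -1.674
vertex 2.382 -2.45 -2.246
endloop
endfacet
facet normal -0.471 0.480 -0.740
outer loop
vertex 2.107 -1.818 -1.661
vertex 2.382 -2.45 -2.246
vertex 1.596 -2.549 -1.81
endloop
endfacet
facet normal -0.233 0.426 0.874
outer loop
vertex 2.553 -1.942 -0.885
vertex 1.701 -2.235 -0.969
vertex 2.318 -2.75 -0.554
endloop
endfacet
facet normal -0.988 -0.054 0.144
outer loop
vertex 1.701 -2.235 -0.969
vertex 1.596 -2.549 -1.81
vertex 1.727 -3.125 -1.126
endloop
endfacet
facet normal -0.451 -0.223 -0.864
outer loop
vertex 1.596 -2.549 -1.81
vertex 2.382 -2.45 -2.246
vertex 2.147 -3.258 -1.915
endloop
endfacet
facet normal 0.636 0.152 -0.757
outer loop
vertex 2.382 -2.45 -2.246
vertex 2.973 -2.075 -1.674
vertex 2.999 -2.965 -1.831
endloop
endfacet
facet normal 0.771 0.552 0.317
outer loop
vertex 2.973 -2.075 -1.674
vertex 2.553 -1.942 -0.885
vertex 3.104 -2.651 -0.99
endloop
endfacet
facet normal -0.201 -0.711 0.674
outer loop
vertex 2.593 -3.382 -1.139
vertex 2.318 -2.75 -0.554
vertex 1.727 -3.125 -1.126
endloop
endfacet
facet normal -0.284 -0.959 0.010
outer loop
vertex 2.593 -3.382 -1.139
vertex 1.727 -3.125 -1.126
vertex 2.147 -3.258 -1.915
endloop
endfacet
facet normal 0.336 -0.881 -0.334
outer loop
vertex 2.593 -3.382 -1.139
vertex 2.147 -3.258 -1.915
vertex 2.999 -2.965 -1.831
endloop
endfacet
facet normal 0.802 -0.585 0.118
outer loop
vertex 2.593 -3.382 -1.139
vertex 2.999 -2.965 -1.831
vertex 3.104 -2.651 -0.99
endloop
endfacet
facet normal 0.471 -0.480 0.740
outer loop
vertex 2.593 -3.382 -1.139
vertex 3.104 -2.651 -0.99
vertex 2.318 -2.75 -0.554
endloop
endfacet
facet normal -0.636 -0.152 0.757
outer loop
vertex 1.727 -3.125 -1.126
vertex 2.318 -2.75 -0.554
vertex 1.701 -2.235 -0.969
endloop
endfacet
facet normal -0.771 -0.552 -0.317
outer loop
vertex 2.147 -3.258 -1.915
vertex 1.727 -3.125 -1.126
vertex 1.596 -2.549 -1.81
endloop
endfacet
facet normal 0.233 -0.426 -0.874
outer loop
vertex 2.999 -2.965 -1.831
vertex 2.147 -3.258 -1.915
vertex 2.382 -2.45 -2.246
endloop
endfacet
facet normal 0.988 0.054 -0.144
outer loop
vertex 3.104 -2.651 -0.99
vertex 2.999 -2.965 -1.831
vertex 2.973 -2.075 -1.674
endloop
endfacet
facet normal 0.451 0.223 0.864
outer loop
vertex 2.318 -2.75 -0.554
vertex 3.104 -2.651 -0.99
vertex 2.553 -1.942 -0.885
endloop
endfacet
facet normal 0.109 0.832 -0.544
outer loop
vertex 1.236 0.831 3.223
vertex 0.553 0.857 3.126
vertex 0.836 1.175 3.669
endloop
endfacet
facet normal 0.693 -0.116 0.711
outer loop
vertex 1.236 0.831 3.223
vertex 0.836 1.175 3.669
vertex 0.407 -0.257 3.854
endloop
endfacet
facet normal 0.110 0.832 -0.544
outer loop
vertex 0.836 1.175 3.669
vertex 0.553 0.857 3.126
vertex 0.154 1.201 3.571
endloop
endfacet
facet normal -0.134 0.166 0.977
outer loop
vertex 0.836 1.175 3.669
vertex 0.154 1.201 3.571
vertex 0.407 -0.257 3.854
endloop
endfacet
facet normal 0.110 0.832 -0.544
outer loop
vertex 0.154 1.201 3.571
vertex 0.553 0.857 3.126
vertex -0.129 0.883 3.028
endloop
endfacet
facet normal -0.871 -0.057 0.487
outer loop
vertex 0.154 1.201 3.571
vertex -0.129 0.883 3.028
vertex 0.407 -0.257 3.854
endloop
endfacet
facet normal 0.110 0.833 -0.542
outer loop
vertex -0.129 0.883 3.028
vertex 0.553 0.857 3.126
vertex 0.27 0.54 2.582
endloop
endfacet
facet normal -0.783 -0.562 -0.268
outer loop
vertex -0.129 0.883 3.028
vertex 0.27 0.54 2.582
vertex 0.407 -0.257 3.854
endloop
endfacet
facet normal 0.110 0.833 -0.542
outer loop
vertex 0.27 0.54 2.582
vertex 0.553 0.857 3.126
vertex 0.953 0.514 2.68
endloop
endfacet
facet normal 0.044 -0.844 -0.534
outer loop
vertex 0.27 0.54 2.582
vertex 0.953 0.514 2.68
vertex 0.407 -0.257 3.854
endloop
endfacet
facet normal 0.109 0.833 -0.543
outer loop
vertex 0.953 0.514 2.68
vertex 0.553 0.857 3.126
vertex 1.236 0.831 3.223
endloop
endfacet
facet normal 0.782 -0.622 -0.045
outer loop
vertex 0.953 0.514 2.68
vertex 1.236 0.831 3.223
vertex 0.407 -0.257 3.854
endloop
endfacet

endsolid


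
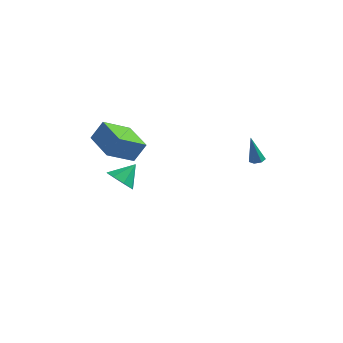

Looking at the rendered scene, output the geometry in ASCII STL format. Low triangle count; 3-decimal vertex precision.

solid 
facet normal -0.459 -0.643 -0.613
outer loop
vertex -3.573 -0.085 -3.696
vertex -4.06 0.715 -4.171
vertex -3.153 0.206 -4.316
endloop
endfacet
facet normal 0.852 -0.235 0.467
outer loop
vertex -3.573 -0.085 -3.696
vertex -3.153 0.206 -4.316
vertex -3.34 1.725 -3.209
endloop
endfacet
facet normal -0.459 -0.643 -0.613
outer loop
vertex -3.153 0.206 -4.316
vertex -4.06 0.715 -4.171
vertex -3.264 0.795 -4.851
endloop
endfacet
facet normal 0.988 0.150 -0.039
outer loop
vertex -3.153 0.206 -4.316
vertex -3.264 0.795 -4.851
vertex -3.34 1.725 -3.209
endloop
endfacet
facet normal -0.459 -0.643 -0.613
outer loop
vertex -3.264 0.795 -4.851
vertex -4.06 0.715 -4.171
vertex -3.841 1.337 -4.988
endloop
endfacet
facet normal 0.686 0.646 -0.334
outer loop
vertex -3.264 0.795 -4.851
vertex -3.841 1.337 -4.988
vertex -3.34 1.725 -3.209
endloop
endfacet
facet normal -0.458 -0.644 -0.613
outer loop
vertex -3.841 1.337 -4.988
vertex -4.06 0.715 -4.171
vertex -4.547 1.514 -4.647
endloop
endfacet
facet normal 0.123 0.962 -0.244
outer loop
vertex -3.841 1.337 -4.988
vertex -4.547 1.514 -4.647
vertex -3.34 1.725 -3.209
endloop
endfacet
facet normal -0.459 -0.644 -0.612
outer loop
vertex -4.547 1.514 -4.647
vertex -4.06 0.715 -4.171
vertex -4.967 1.224 -4.026
endloop
endfacet
facet normal -0.369 0.912 0.176
outer loop
vertex -4.547 1.514 -4.647
vertex -4.967 1.224 -4.026
vertex -3.34 1.725 -3.209
endloop
endfacet
facet normal -0.459 -0.643 -0.613
outer loop
vertex -4.967 1.224 -4.026
vertex -4.06 0.715 -4.171
vertex -4.856 0.635 -3.491
endloop
endfacet
facet normal -0.505 0.526 0.684
outer loop
vertex -4.967 1.224 -4.026
vertex -4.856 0.635 -3.491
vertex -3.34 1.725 -3.209
endloop
endfacet
facet normal -0.459 -0.643 -0.613
outer loop
vertex -4.856 0.635 -3.491
vertex -4.06 0.715 -4.171
vertex -4.279 0.093 -3.354
endloop
endfacet
facet normal -0.204 0.030 0.979
outer loop
vertex -4.856 0.635 -3.491
vertex -4.279 0.093 -3.354
vertex -3.34 1.725 -3.209
endloop
endfacet
facet normal -0.459 -0.643 -0.613
outer loop
vertex -4.279 0.093 -3.354
vertex -4.06 0.715 -4.171
vertex -3.573 -0.085 -3.696
endloop
endfacet
facet normal 0.359 -0.285 0.889
outer loop
vertex -4.279 0.093 -3.354
vertex -3.573 -0.085 -3.696
vertex -3.34 1.725 -3.209
endloop
endfacet
facet normal -0.440 -0.328 -0.836
outer loop
vertex -3.758 -2.718 0.668
vertex -5.231 -1.117 0.816
vertex -2.498 -1.451 -0.492
endloop
endfacet
facet normal 0.676 -0.734 -0.068
outer loop
vertex -1.869 -0.983 0.704
vertex -3.758 -2.718 0.668
vertex -2.498 -1.451 -0.492
endloop
endfacet
facet normal -0.440 -0.328 -0.836
outer loop
vertex -2.498 -1.451 -0.492
vertex -5.231 -1.117 0.816
vertex -3.971 0.149 -0.344
endloop
endfacet
facet normal 0.592 0.595 -0.544
outer loop
vertex -3.971 0.149 -0.344
vertex -1.869 -0.983 0.704
vertex -2.498 -1.451 -0.492
endloop
endfacet
facet normal -0.592 -0.595 0.544
outer loop
vertex -3.758 -2.718 0.668
vertex -4.602 -0.649 2.012
vertex -5.231 -1.117 0.816
endloop
endfacet
facet normal 0.676 -0.734 -0.067
outer loop
vertex -3.129 -2.249 1.864
vertex -3.758 -2.718 0.668
vertex -1.869 -0.983 0.704
endloop
endfacet
facet normal -0.591 -0.595 0.544
outer loop
vertex -3.129 -2.249 1.864
vertex -4.602 -0.649 2.012
vertex -3.758 -2.718 0.668
endloop
endfacet
facet normal -0.675 0.734 0.068
outer loop
vertex -5.231 -1.117 0.816
vertex -4.602 -0.649 2.012
vertex -3.971 0.149 -0.344
endloop
endfacet
facet normal 0.592 0.595 -0.544
outer loop
vertex -3.342 0.618 0.852
vertex -1.869 -0.983 0.704
vertex -3.971 0.149 -0.344
endloop
endfacet
facet normal -0.676 0.734 0.068
outer loop
vertex -3.971 0.149 -0.344
vertex -4.602 -0.649 2.012
vertex -3.342 0.618 0.852
endloop
endfacet
facet normal 0.440 0.328 0.836
outer loop
vertex -3.342 0.618 0.852
vertex -3.129 -2.249 1.864
vertex -1.869 -0.983 0.704
endloop
endfacet
facet normal 0.440 0.328 0.836
outer loop
vertex -4.602 -0.649 2.012
vertex -3.129 -2.249 1.864
vertex -3.342 0.618 0.852
endloop
endfacet
facet normal 0.228 -0.022 -0.973
outer loop
vertex 4.65 1.848 -1.298
vertex 4.146 1.8 -1.415
vertex 4.426 2.234 -1.359
endloop
endfacet
facet normal 0.758 0.505 0.412
outer loop
vertex 4.65 1.848 -1.298
vertex 4.426 2.234 -1.359
vertex 3.714 1.84 0.435
endloop
endfacet
facet normal 0.227 -0.021 -0.974
outer loop
vertex 4.426 2.234 -1.359
vertex 4.146 1.8 -1.415
vertex 3.99 2.293 -1.462
endloop
endfacet
facet normal 0.074 0.968 0.242
outer loop
vertex 4.426 2.234 -1.359
vertex 3.99 2.293 -1.462
vertex 3.714 1.84 0.435
endloop
endfacet
facet normal 0.226 -0.021 -0.974
outer loop
vertex 3.99 2.293 -1.462
vertex 4.146 1.8 -1.415
vertex 3.672 1.981 -1.529
endloop
endfacet
facet normal -0.706 0.705 0.066
outer loop
vertex 3.99 2.293 -1.462
vertex 3.672 1.981 -1.529
vertex 3.714 1.84 0.435
endloop
endfacet
facet normal 0.227 -0.020 -0.974
outer loop
vertex 3.672 1.981 -1.529
vertex 4.146 1.8 -1.415
vertex 3.71 1.532 -1.511
endloop
endfacet
facet normal -0.996 -0.084 0.015
outer loop
vertex 3.672 1.981 -1.529
vertex 3.71 1.532 -1.511
vertex 3.714 1.84 0.435
endloop
endfacet
facet normal 0.227 -0.021 -0.974
outer loop
vertex 3.71 1.532 -1.511
vertex 4.146 1.8 -1.415
vertex 4.077 1.284 -1.42
endloop
endfacet
facet normal -0.577 -0.807 0.129
outer loop
vertex 3.71 1.532 -1.511
vertex 4.077 1.284 -1.42
vertex 3.714 1.84 0.435
endloop
endfacet
facet normal 0.228 -0.021 -0.973
outer loop
vertex 4.077 1.284 -1.42
vertex 4.146 1.8 -1.415
vertex 4.495 1.425 -1.325
endloop
endfacet
facet normal 0.236 -0.917 0.321
outer loop
vertex 4.077 1.284 -1.42
vertex 4.495 1.425 -1.325
vertex 3.714 1.84 0.435
endloop
endfacet
facet normal 0.228 -0.021 -0.973
outer loop
vertex 4.495 1.425 -1.325
vertex 4.146 1.8 -1.415
vertex 4.65 1.848 -1.298
endloop
endfacet
facet normal 0.830 -0.333 0.447
outer loop
vertex 4.495 1.425 -1.325
vertex 4.65 1.848 -1.298
vertex 3.714 1.84 0.435
endloop
endfacet

endsolid


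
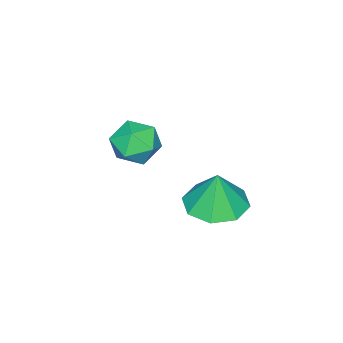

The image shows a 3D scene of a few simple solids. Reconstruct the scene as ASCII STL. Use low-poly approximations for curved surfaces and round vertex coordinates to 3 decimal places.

solid 
facet normal -0.041 0.929 -0.368
outer loop
vertex -2.214 -0.845 1.163
vertex -2.968 -0.728 1.542
vertex -2.249 -0.533 1.955
endloop
endfacet
facet normal 0.634 0.729 -0.259
outer loop
vertex -2.214 -0.845 1.163
vertex -2.249 -0.533 1.955
vertex -1.662 -1.116 1.752
endloop
endfacet
facet normal 0.754 0.138 -0.643
outer loop
vertex -2.214 -0.845 1.163
vertex -1.662 -1.116 1.752
vertex -2.019 -1.672 1.214
endloop
endfacet
facet normal 0.151 -0.025 -0.988
outer loop
vertex -2.214 -0.845 1.163
vertex -2.019 -1.672 1.214
vertex -2.825 -1.433 1.085
endloop
endfacet
facet normal -0.340 0.462 -0.819
outer loop
vertex -2.214 -0.845 1.163
vertex -2.825 -1.433 1.085
vertex -2.968 -0.728 1.542
endloop
endfacet
facet normal 0.706 0.561 0.431
outer loop
vertex -1.662 -1.116 1.752
vertex -2.249 -0.533 1.955
vertex -2.075 -1.167 2.495
endloop
endfacet
facet normal -0.387 0.886 0.256
outer loop
vertex -2.249 -0.533 1.955
vertex -2.968 -0.728 1.542
vertex -2.881 -0.928 2.366
endloop
endfacet
facet normal -0.870 0.131 -0.475
outer loop
vertex -2.968 -0.728 1.542
vertex -2.825 -1.433 1.085
vertex -3.238 -1.484 1.828
endloop
endfacet
facet normal -0.075 -0.658 -0.749
outer loop
vertex -2.825 -1.433 1.085
vertex -2.019 -1.672 1.214
vertex -2.651 -2.067 1.625
endloop
endfacet
facet normal 0.899 -0.393 -0.190
outer loop
vertex -2.019 -1.672 1.214
vertex -1.662 -1.116 1.752
vertex -1.932 -1.872 2.038
endloop
endfacet
facet normal -0.151 0.025 0.988
outer loop
vertex -2.686 -1.755 2.417
vertex -2.075 -1.167 2.495
vertex -2.881 -0.928 2.366
endloop
endfacet
facet normal -0.754 -0.138 0.643
outer loop
vertex -2.686 -1.755 2.417
vertex -2.881 -0.928 2.366
vertex -3.238 -1.484 1.828
endloop
endfacet
facet normal -0.634 -0.729 0.259
outer loop
vertex -2.686 -1.755 2.417
vertex -3.238 -1.484 1.828
vertex -2.651 -2.067 1.625
endloop
endfacet
facet normal 0.041 -0.929 0.368
outer loop
vertex -2.686 -1.755 2.417
vertex -2.651 -2.067 1.625
vertex -1.932 -1.872 2.038
endloop
endfacet
facet normal 0.340 -0.462 0.819
outer loop
vertex -2.686 -1.755 2.417
vertex -1.932 -1.872 2.038
vertex -2.075 -1.167 2.495
endloop
endfacet
facet normal 0.075 0.658 0.749
outer loop
vertex -2.881 -0.928 2.366
vertex -2.075 -1.167 2.495
vertex -2.249 -0.533 1.955
endloop
endfacet
facet normal -0.899 0.393 0.190
outer loop
vertex -3.238 -1.484 1.828
vertex -2.881 -0.928 2.366
vertex -2.968 -0.728 1.542
endloop
endfacet
facet normal -0.706 -0.561 -0.431
outer loop
vertex -2.651 -2.067 1.625
vertex -3.238 -1.484 1.828
vertex -2.825 -1.433 1.085
endloop
endfacet
facet normal 0.387 -0.886 -0.256
outer loop
vertex -1.932 -1.872 2.038
vertex -2.651 -2.067 1.625
vertex -2.019 -1.672 1.214
endloop
endfacet
facet normal 0.870 -0.131 0.475
outer loop
vertex -2.075 -1.167 2.495
vertex -1.932 -1.872 2.038
vertex -1.662 -1.116 1.752
endloop
endfacet
facet normal -0.077 -0.078 -0.994
outer loop
vertex -1.157 2.208 0.768
vertex -2.041 1.798 0.869
vertex -1.709 2.715 0.771
endloop
endfacet
facet normal 0.599 0.649 0.469
outer loop
vertex -1.157 2.208 0.768
vertex -1.709 2.715 0.771
vertex -1.939 1.902 2.191
endloop
endfacet
facet normal -0.077 -0.078 -0.994
outer loop
vertex -1.709 2.715 0.771
vertex -2.041 1.798 0.869
vertex -2.456 2.685 0.831
endloop
endfacet
facet normal 0.005 0.867 0.497
outer loop
vertex -1.709 2.715 0.771
vertex -2.456 2.685 0.831
vertex -1.939 1.902 2.191
endloop
endfacet
facet normal -0.076 -0.078 -0.994
outer loop
vertex -2.456 2.685 0.831
vertex -2.041 1.798 0.869
vertex -2.96 2.135 0.913
endloop
endfacet
facet normal -0.566 0.603 0.562
outer loop
vertex -2.456 2.685 0.831
vertex -2.96 2.135 0.913
vertex -1.939 1.902 2.191
endloop
endfacet
facet normal -0.077 -0.079 -0.994
outer loop
vertex -2.96 2.135 0.913
vertex -2.041 1.798 0.869
vertex -2.926 1.388 0.97
endloop
endfacet
facet normal -0.780 0.012 0.625
outer loop
vertex -2.96 2.135 0.913
vertex -2.926 1.388 0.97
vertex -1.939 1.902 2.191
endloop
endfacet
facet normal -0.077 -0.078 -0.994
outer loop
vertex -2.926 1.388 0.97
vertex -2.041 1.798 0.869
vertex -2.373 0.881 0.967
endloop
endfacet
facet normal -0.512 -0.562 0.650
outer loop
vertex -2.926 1.388 0.97
vertex -2.373 0.881 0.967
vertex -1.939 1.902 2.191
endloop
endfacet
facet normal -0.077 -0.078 -0.994
outer loop
vertex -2.373 0.881 0.967
vertex -2.041 1.798 0.869
vertex -1.626 0.911 0.907
endloop
endfacet
facet normal 0.081 -0.779 0.621
outer loop
vertex -2.373 0.881 0.967
vertex -1.626 0.911 0.907
vertex -1.939 1.902 2.191
endloop
endfacet
facet normal -0.076 -0.078 -0.994
outer loop
vertex -1.626 0.911 0.907
vertex -2.041 1.798 0.869
vertex -1.122 1.461 0.825
endloop
endfacet
facet normal 0.652 -0.515 0.556
outer loop
vertex -1.626 0.911 0.907
vertex -1.122 1.461 0.825
vertex -1.939 1.902 2.191
endloop
endfacet
facet normal -0.077 -0.079 -0.994
outer loop
vertex -1.122 1.461 0.825
vertex -2.041 1.798 0.869
vertex -1.157 2.208 0.768
endloop
endfacet
facet normal 0.867 0.078 0.493
outer loop
vertex -1.122 1.461 0.825
vertex -1.157 2.208 0.768
vertex -1.939 1.902 2.191
endloop
endfacet

endsolid


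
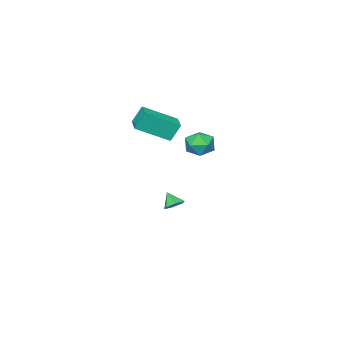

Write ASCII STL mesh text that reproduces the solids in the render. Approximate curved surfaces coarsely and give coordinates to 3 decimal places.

solid 
facet normal 0.061 0.632 -0.772
outer loop
vertex -2.236 -3.127 -3.959
vertex -2.589 -2.691 -3.63
vertex -1.941 -2.69 -3.578
endloop
endfacet
facet normal 0.747 -0.645 0.162
outer loop
vertex -2.236 -3.127 -3.959
vertex -1.941 -2.69 -3.578
vertex -2.651 -3.329 -2.85
endloop
endfacet
facet normal 0.061 0.631 -0.773
outer loop
vertex -1.941 -2.69 -3.578
vertex -2.589 -2.691 -3.63
vertex -2.294 -2.254 -3.25
endloop
endfacet
facet normal 0.701 0.032 0.712
outer loop
vertex -1.941 -2.69 -3.578
vertex -2.294 -2.254 -3.25
vertex -2.651 -3.329 -2.85
endloop
endfacet
facet normal 0.061 0.631 -0.773
outer loop
vertex -2.294 -2.254 -3.25
vertex -2.589 -2.691 -3.63
vertex -2.942 -2.255 -3.302
endloop
endfacet
facet normal -0.075 0.370 0.926
outer loop
vertex -2.294 -2.254 -3.25
vertex -2.942 -2.255 -3.302
vertex -2.651 -3.329 -2.85
endloop
endfacet
facet normal 0.061 0.631 -0.773
outer loop
vertex -2.942 -2.255 -3.302
vertex -2.589 -2.691 -3.63
vertex -3.237 -2.692 -3.682
endloop
endfacet
facet normal -0.806 0.030 0.591
outer loop
vertex -2.942 -2.255 -3.302
vertex -3.237 -2.692 -3.682
vertex -2.651 -3.329 -2.85
endloop
endfacet
facet normal 0.061 0.632 -0.772
outer loop
vertex -3.237 -2.692 -3.682
vertex -2.589 -2.691 -3.63
vertex -2.884 -3.128 -4.011
endloop
endfacet
facet normal -0.761 -0.647 0.041
outer loop
vertex -3.237 -2.692 -3.682
vertex -2.884 -3.128 -4.011
vertex -2.651 -3.329 -2.85
endloop
endfacet
facet normal 0.061 0.632 -0.772
outer loop
vertex -2.884 -3.128 -4.011
vertex -2.589 -2.691 -3.63
vertex -2.236 -3.127 -3.959
endloop
endfacet
facet normal 0.015 -0.985 -0.174
outer loop
vertex -2.884 -3.128 -4.011
vertex -2.236 -3.127 -3.959
vertex -2.651 -3.329 -2.85
endloop
endfacet
facet normal -0.688 0.564 -0.457
outer loop
vertex -0.808 -0.73 3.928
vertex 0.062 0.341 3.941
vertex -0.379 -1.065 2.869
endloop
endfacet
facet normal -0.631 -0.776 -0.010
outer loop
vertex 1.078 -2.261 3.839
vertex -0.808 -0.73 3.928
vertex -0.379 -1.065 2.869
endloop
endfacet
facet normal -0.687 0.564 -0.457
outer loop
vertex -0.379 -1.065 2.869
vertex 0.062 0.341 3.941
vertex 0.491 0.006 2.883
endloop
endfacet
facet normal 0.361 -0.282 -0.889
outer loop
vertex 0.491 0.006 2.883
vertex 1.078 -2.261 3.839
vertex -0.379 -1.065 2.869
endloop
endfacet
facet normal -0.360 0.282 0.889
outer loop
vertex -0.808 -0.73 3.928
vertex 1.519 -0.855 4.911
vertex 0.062 0.341 3.941
endloop
endfacet
facet normal -0.631 -0.776 -0.010
outer loop
vertex 0.649 -1.926 4.897
vertex -0.808 -0.73 3.928
vertex 1.078 -2.261 3.839
endloop
endfacet
facet normal -0.361 0.281 0.889
outer loop
vertex 0.649 -1.926 4.897
vertex 1.519 -0.855 4.911
vertex -0.808 -0.73 3.928
endloop
endfacet
facet normal 0.630 0.776 0.010
outer loop
vertex 0.062 0.341 3.941
vertex 1.519 -0.855 4.911
vertex 0.491 0.006 2.883
endloop
endfacet
facet normal 0.360 -0.282 -0.889
outer loop
vertex 1.948 -1.19 3.852
vertex 1.078 -2.261 3.839
vertex 0.491 0.006 2.883
endloop
endfacet
facet normal 0.631 0.776 0.010
outer loop
vertex 0.491 0.006 2.883
vertex 1.519 -0.855 4.911
vertex 1.948 -1.19 3.852
endloop
endfacet
facet normal 0.688 -0.564 0.457
outer loop
vertex 1.948 -1.19 3.852
vertex 0.649 -1.926 4.897
vertex 1.078 -2.261 3.839
endloop
endfacet
facet normal 0.687 -0.564 0.457
outer loop
vertex 1.519 -0.855 4.911
vertex 0.649 -1.926 4.897
vertex 1.948 -1.19 3.852
endloop
endfacet
facet normal -0.876 0.482 -0.024
outer loop
vertex -0.949 1.793 2.276
vertex -1.379 1.024 2.522
vertex -1.077 1.604 3.162
endloop
endfacet
facet normal -0.344 0.927 0.148
outer loop
vertex -0.949 1.793 2.276
vertex -1.077 1.604 3.162
vertex -0.278 1.946 2.879
endloop
endfacet
facet normal 0.134 0.915 -0.381
outer loop
vertex -0.949 1.793 2.276
vertex -0.278 1.946 2.879
vertex -0.085 1.578 2.064
endloop
endfacet
facet normal -0.101 0.462 -0.881
outer loop
vertex -0.949 1.793 2.276
vertex -0.085 1.578 2.064
vertex -0.766 1.008 1.843
endloop
endfacet
facet normal -0.726 0.195 -0.660
outer loop
vertex -0.949 1.793 2.276
vertex -0.766 1.008 1.843
vertex -1.379 1.024 2.522
endloop
endfacet
facet normal -0.028 0.676 0.736
outer loop
vertex -0.278 1.946 2.879
vertex -1.077 1.604 3.162
vertex -0.294 1.272 3.497
endloop
endfacet
facet normal -0.888 -0.043 0.458
outer loop
vertex -1.077 1.604 3.162
vertex -1.379 1.024 2.522
vertex -0.975 0.702 3.276
endloop
endfacet
facet normal -0.645 -0.508 -0.571
outer loop
vertex -1.379 1.024 2.522
vertex -0.766 1.008 1.843
vertex -0.782 0.334 2.461
endloop
endfacet
facet normal 0.365 -0.076 -0.928
outer loop
vertex -0.766 1.008 1.843
vertex -0.085 1.578 2.064
vertex 0.017 0.676 2.178
endloop
endfacet
facet normal 0.746 0.656 -0.119
outer loop
vertex -0.085 1.578 2.064
vertex -0.278 1.946 2.879
vertex 0.319 1.256 2.818
endloop
endfacet
facet normal 0.101 -0.462 0.881
outer loop
vertex -0.111 0.487 3.064
vertex -0.294 1.272 3.497
vertex -0.975 0.702 3.276
endloop
endfacet
facet normal -0.134 -0.915 0.381
outer loop
vertex -0.111 0.487 3.064
vertex -0.975 0.702 3.276
vertex -0.782 0.334 2.461
endloop
endfacet
facet normal 0.344 -0.927 -0.148
outer loop
vertex -0.111 0.487 3.064
vertex -0.782 0.334 2.461
vertex 0.017 0.676 2.178
endloop
endfacet
facet normal 0.876 -0.482 0.024
outer loop
vertex -0.111 0.487 3.064
vertex 0.017 0.676 2.178
vertex 0.319 1.256 2.818
endloop
endfacet
facet normal 0.726 -0.195 0.660
outer loop
vertex -0.111 0.487 3.064
vertex 0.319 1.256 2.818
vertex -0.294 1.272 3.497
endloop
endfacet
facet normal -0.365 0.076 0.928
outer loop
vertex -0.975 0.702 3.276
vertex -0.294 1.272 3.497
vertex -1.077 1.604 3.162
endloop
endfacet
facet normal -0.746 -0.656 0.119
outer loop
vertex -0.782 0.334 2.461
vertex -0.975 0.702 3.276
vertex -1.379 1.024 2.522
endloop
endfacet
facet normal 0.028 -0.676 -0.736
outer loop
vertex 0.017 0.676 2.178
vertex -0.782 0.334 2.461
vertex -0.766 1.008 1.843
endloop
endfacet
facet normal 0.888 0.043 -0.458
outer loop
vertex 0.319 1.256 2.818
vertex 0.017 0.676 2.178
vertex -0.085 1.578 2.064
endloop
endfacet
facet normal 0.645 0.508 0.571
outer loop
vertex -0.294 1.272 3.497
vertex 0.319 1.256 2.818
vertex -0.278 1.946 2.879
endloop
endfacet

endsolid


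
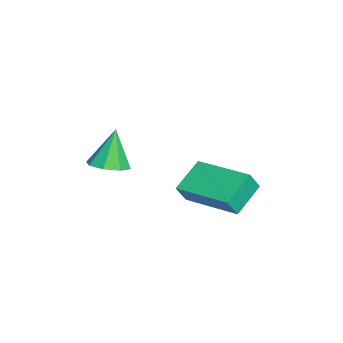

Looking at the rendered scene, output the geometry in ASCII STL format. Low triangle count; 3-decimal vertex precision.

solid 
facet normal -0.365 0.382 -0.849
outer loop
vertex -4.412 -0.934 -0.943
vertex -3.127 0.716 -0.753
vertex -3.465 -1.591 -1.646
endloop
endfacet
facet normal -0.612 -0.786 -0.090
outer loop
vertex -3.173 -1.896 -0.967
vertex -4.412 -0.934 -0.943
vertex -3.465 -1.591 -1.646
endloop
endfacet
facet normal -0.365 0.382 -0.849
outer loop
vertex -3.465 -1.591 -1.646
vertex -3.127 0.716 -0.753
vertex -2.18 0.06 -1.456
endloop
endfacet
facet normal 0.702 -0.486 -0.520
outer loop
vertex -2.18 0.06 -1.456
vertex -3.173 -1.896 -0.967
vertex -3.465 -1.591 -1.646
endloop
endfacet
facet normal -0.702 0.487 0.520
outer loop
vertex -4.412 -0.934 -0.943
vertex -2.835 0.411 -0.074
vertex -3.127 0.716 -0.753
endloop
endfacet
facet normal -0.612 -0.786 -0.091
outer loop
vertex -4.12 -1.24 -0.264
vertex -4.412 -0.934 -0.943
vertex -3.173 -1.896 -0.967
endloop
endfacet
facet normal -0.702 0.486 0.521
outer loop
vertex -4.12 -1.24 -0.264
vertex -2.835 0.411 -0.074
vertex -4.412 -0.934 -0.943
endloop
endfacet
facet normal 0.611 0.786 0.090
outer loop
vertex -3.127 0.716 -0.753
vertex -2.835 0.411 -0.074
vertex -2.18 0.06 -1.456
endloop
endfacet
facet normal 0.702 -0.486 -0.521
outer loop
vertex -1.888 -0.246 -0.777
vertex -3.173 -1.896 -0.967
vertex -2.18 0.06 -1.456
endloop
endfacet
facet normal 0.612 0.785 0.091
outer loop
vertex -2.18 0.06 -1.456
vertex -2.835 0.411 -0.074
vertex -1.888 -0.246 -0.777
endloop
endfacet
facet normal 0.365 -0.382 0.849
outer loop
vertex -1.888 -0.246 -0.777
vertex -4.12 -1.24 -0.264
vertex -3.173 -1.896 -0.967
endloop
endfacet
facet normal 0.365 -0.382 0.849
outer loop
vertex -2.835 0.411 -0.074
vertex -4.12 -1.24 -0.264
vertex -1.888 -0.246 -0.777
endloop
endfacet
facet normal 0.302 -0.143 -0.943
outer loop
vertex 0.177 -4.237 1.99
vertex -0.184 -3.708 1.794
vertex 0.444 -3.8 2.009
endloop
endfacet
facet normal 0.604 -0.399 0.690
outer loop
vertex 0.177 -4.237 1.99
vertex 0.444 -3.8 2.009
vertex -0.596 -3.512 3.086
endloop
endfacet
facet normal 0.302 -0.143 -0.943
outer loop
vertex 0.444 -3.8 2.009
vertex -0.184 -3.708 1.794
vertex 0.343 -3.308 1.902
endloop
endfacet
facet normal 0.726 0.285 0.625
outer loop
vertex 0.444 -3.8 2.009
vertex 0.343 -3.308 1.902
vertex -0.596 -3.512 3.086
endloop
endfacet
facet normal 0.301 -0.143 -0.943
outer loop
vertex 0.343 -3.308 1.902
vertex -0.184 -3.708 1.794
vertex -0.067 -3.051 1.732
endloop
endfacet
facet normal 0.350 0.837 0.421
outer loop
vertex 0.343 -3.308 1.902
vertex -0.067 -3.051 1.732
vertex -0.596 -3.512 3.086
endloop
endfacet
facet normal 0.300 -0.142 -0.943
outer loop
vertex -0.067 -3.051 1.732
vertex -0.184 -3.708 1.794
vertex -0.545 -3.178 1.599
endloop
endfacet
facet normal -0.303 0.932 0.199
outer loop
vertex -0.067 -3.051 1.732
vertex -0.545 -3.178 1.599
vertex -0.596 -3.512 3.086
endloop
endfacet
facet normal 0.301 -0.142 -0.943
outer loop
vertex -0.545 -3.178 1.599
vertex -0.184 -3.708 1.794
vertex -0.812 -3.616 1.58
endloop
endfacet
facet normal -0.852 0.516 0.087
outer loop
vertex -0.545 -3.178 1.599
vertex -0.812 -3.616 1.58
vertex -0.596 -3.512 3.086
endloop
endfacet
facet normal 0.301 -0.142 -0.943
outer loop
vertex -0.812 -3.616 1.58
vertex -0.184 -3.708 1.794
vertex -0.711 -4.107 1.686
endloop
endfacet
facet normal -0.974 -0.168 0.151
outer loop
vertex -0.812 -3.616 1.58
vertex -0.711 -4.107 1.686
vertex -0.596 -3.512 3.086
endloop
endfacet
facet normal 0.301 -0.143 -0.943
outer loop
vertex -0.711 -4.107 1.686
vertex -0.184 -3.708 1.794
vertex -0.301 -4.365 1.856
endloop
endfacet
facet normal -0.599 -0.718 0.354
outer loop
vertex -0.711 -4.107 1.686
vertex -0.301 -4.365 1.856
vertex -0.596 -3.512 3.086
endloop
endfacet
facet normal 0.302 -0.143 -0.942
outer loop
vertex -0.301 -4.365 1.856
vertex -0.184 -3.708 1.794
vertex 0.177 -4.237 1.99
endloop
endfacet
facet normal 0.056 -0.814 0.578
outer loop
vertex -0.301 -4.365 1.856
vertex 0.177 -4.237 1.99
vertex -0.596 -3.512 3.086
endloop
endfacet

endsolid


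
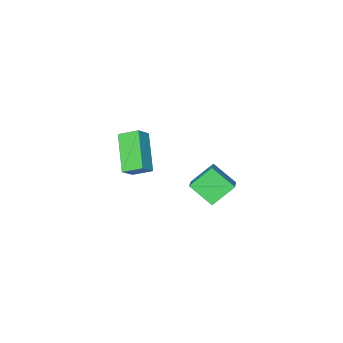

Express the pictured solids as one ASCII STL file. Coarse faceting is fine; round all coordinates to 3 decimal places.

solid 
facet normal -0.752 0.188 0.632
outer loop
vertex -2.021 1.67 3.739
vertex -0.923 2.962 4.661
vertex -2.487 2.676 2.885
endloop
endfacet
facet normal -0.569 -0.669 -0.478
outer loop
vertex -1.457 2.418 2.019
vertex -2.021 1.67 3.739
vertex -2.487 2.676 2.885
endloop
endfacet
facet normal -0.752 0.188 0.632
outer loop
vertex -2.487 2.676 2.885
vertex -0.923 2.962 4.661
vertex -1.389 3.968 3.807
endloop
endfacet
facet normal -0.333 0.719 -0.610
outer loop
vertex -1.389 3.968 3.807
vertex -1.457 2.418 2.019
vertex -2.487 2.676 2.885
endloop
endfacet
facet normal 0.333 -0.719 0.610
outer loop
vertex -2.021 1.67 3.739
vertex 0.107 2.704 3.795
vertex -0.923 2.962 4.661
endloop
endfacet
facet normal -0.569 -0.669 -0.478
outer loop
vertex -0.991 1.412 2.873
vertex -2.021 1.67 3.739
vertex -1.457 2.418 2.019
endloop
endfacet
facet normal 0.333 -0.719 0.610
outer loop
vertex -0.991 1.412 2.873
vertex 0.107 2.704 3.795
vertex -2.021 1.67 3.739
endloop
endfacet
facet normal 0.569 0.669 0.478
outer loop
vertex -0.923 2.962 4.661
vertex 0.107 2.704 3.795
vertex -1.389 3.968 3.807
endloop
endfacet
facet normal -0.333 0.719 -0.610
outer loop
vertex -0.359 3.71 2.941
vertex -1.457 2.418 2.019
vertex -1.389 3.968 3.807
endloop
endfacet
facet normal 0.569 0.669 0.478
outer loop
vertex -1.389 3.968 3.807
vertex 0.107 2.704 3.795
vertex -0.359 3.71 2.941
endloop
endfacet
facet normal 0.752 -0.188 -0.632
outer loop
vertex -0.359 3.71 2.941
vertex -0.991 1.412 2.873
vertex -1.457 2.418 2.019
endloop
endfacet
facet normal 0.752 -0.188 -0.632
outer loop
vertex 0.107 2.704 3.795
vertex -0.991 1.412 2.873
vertex -0.359 3.71 2.941
endloop
endfacet
facet normal -0.753 -0.197 -0.628
outer loop
vertex -1.68 -2.654 3.53
vertex -0.866 -1.231 2.108
vertex -1.101 -3.434 3.081
endloop
endfacet
facet normal -0.376 -0.656 0.655
outer loop
vertex -0.394 -3.249 3.672
vertex -1.68 -2.654 3.53
vertex -1.101 -3.434 3.081
endloop
endfacet
facet normal -0.753 -0.197 -0.628
outer loop
vertex -1.101 -3.434 3.081
vertex -0.866 -1.231 2.108
vertex -0.288 -2.011 1.659
endloop
endfacet
facet normal 0.541 -0.729 -0.420
outer loop
vertex -0.288 -2.011 1.659
vertex -0.394 -3.249 3.672
vertex -1.101 -3.434 3.081
endloop
endfacet
facet normal -0.541 0.729 0.419
outer loop
vertex -1.68 -2.654 3.53
vertex -0.159 -1.046 2.699
vertex -0.866 -1.231 2.108
endloop
endfacet
facet normal -0.376 -0.655 0.655
outer loop
vertex -0.972 -2.469 4.121
vertex -1.68 -2.654 3.53
vertex -0.394 -3.249 3.672
endloop
endfacet
facet normal -0.541 0.729 0.420
outer loop
vertex -0.972 -2.469 4.121
vertex -0.159 -1.046 2.699
vertex -1.68 -2.654 3.53
endloop
endfacet
facet normal 0.376 0.656 -0.655
outer loop
vertex -0.866 -1.231 2.108
vertex -0.159 -1.046 2.699
vertex -0.288 -2.011 1.659
endloop
endfacet
facet normal 0.541 -0.729 -0.420
outer loop
vertex 0.42 -1.826 2.25
vertex -0.394 -3.249 3.672
vertex -0.288 -2.011 1.659
endloop
endfacet
facet normal 0.375 0.656 -0.655
outer loop
vertex -0.288 -2.011 1.659
vertex -0.159 -1.046 2.699
vertex 0.42 -1.826 2.25
endloop
endfacet
facet normal 0.753 0.197 0.628
outer loop
vertex 0.42 -1.826 2.25
vertex -0.972 -2.469 4.121
vertex -0.394 -3.249 3.672
endloop
endfacet
facet normal 0.753 0.197 0.628
outer loop
vertex -0.159 -1.046 2.699
vertex -0.972 -2.469 4.121
vertex 0.42 -1.826 2.25
endloop
endfacet

endsolid


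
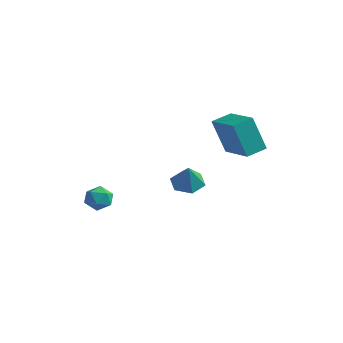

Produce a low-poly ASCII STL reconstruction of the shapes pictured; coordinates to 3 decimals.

solid 
facet normal 0.385 0.539 0.750
outer loop
vertex -2.894 -1.844 0.783
vertex -3.262 -2.163 1.201
vertex -2.676 -2.381 1.057
endloop
endfacet
facet normal 0.859 0.462 0.222
outer loop
vertex -2.894 -1.844 0.783
vertex -2.676 -2.381 1.057
vertex -2.572 -2.274 0.433
endloop
endfacet
facet normal 0.572 0.731 -0.372
outer loop
vertex -2.894 -1.844 0.783
vertex -2.572 -2.274 0.433
vertex -3.093 -1.99 0.191
endloop
endfacet
facet normal -0.080 0.974 -0.213
outer loop
vertex -2.894 -1.844 0.783
vertex -3.093 -1.99 0.191
vertex -3.52 -1.921 0.666
endloop
endfacet
facet normal -0.195 0.855 0.481
outer loop
vertex -2.894 -1.844 0.783
vertex -3.52 -1.921 0.666
vertex -3.262 -2.163 1.201
endloop
endfacet
facet normal 0.964 -0.236 0.120
outer loop
vertex -2.572 -2.274 0.433
vertex -2.676 -2.381 1.057
vertex -2.74 -2.859 0.634
endloop
endfacet
facet normal 0.197 -0.113 0.974
outer loop
vertex -2.676 -2.381 1.057
vertex -3.262 -2.163 1.201
vertex -3.167 -2.79 1.109
endloop
endfacet
facet normal -0.743 0.398 0.538
outer loop
vertex -3.262 -2.163 1.201
vertex -3.52 -1.921 0.666
vertex -3.688 -2.506 0.867
endloop
endfacet
facet normal -0.555 0.592 -0.585
outer loop
vertex -3.52 -1.921 0.666
vertex -3.093 -1.99 0.191
vertex -3.584 -2.399 0.243
endloop
endfacet
facet normal 0.500 0.199 -0.843
outer loop
vertex -3.093 -1.99 0.191
vertex -2.572 -2.274 0.433
vertex -2.998 -2.617 0.099
endloop
endfacet
facet normal 0.080 -0.974 0.213
outer loop
vertex -3.366 -2.936 0.517
vertex -2.74 -2.859 0.634
vertex -3.167 -2.79 1.109
endloop
endfacet
facet normal -0.572 -0.731 0.372
outer loop
vertex -3.366 -2.936 0.517
vertex -3.167 -2.79 1.109
vertex -3.688 -2.506 0.867
endloop
endfacet
facet normal -0.859 -0.462 -0.222
outer loop
vertex -3.366 -2.936 0.517
vertex -3.688 -2.506 0.867
vertex -3.584 -2.399 0.243
endloop
endfacet
facet normal -0.385 -0.539 -0.750
outer loop
vertex -3.366 -2.936 0.517
vertex -3.584 -2.399 0.243
vertex -2.998 -2.617 0.099
endloop
endfacet
facet normal 0.195 -0.855 -0.481
outer loop
vertex -3.366 -2.936 0.517
vertex -2.998 -2.617 0.099
vertex -2.74 -2.859 0.634
endloop
endfacet
facet normal 0.555 -0.592 0.585
outer loop
vertex -3.167 -2.79 1.109
vertex -2.74 -2.859 0.634
vertex -2.676 -2.381 1.057
endloop
endfacet
facet normal -0.500 -0.199 0.843
outer loop
vertex -3.688 -2.506 0.867
vertex -3.167 -2.79 1.109
vertex -3.262 -2.163 1.201
endloop
endfacet
facet normal -0.964 0.236 -0.120
outer loop
vertex -3.584 -2.399 0.243
vertex -3.688 -2.506 0.867
vertex -3.52 -1.921 0.666
endloop
endfacet
facet normal -0.197 0.113 -0.974
outer loop
vertex -2.998 -2.617 0.099
vertex -3.584 -2.399 0.243
vertex -3.093 -1.99 0.191
endloop
endfacet
facet normal 0.743 -0.398 -0.538
outer loop
vertex -2.74 -2.859 0.634
vertex -2.998 -2.617 0.099
vertex -2.572 -2.274 0.433
endloop
endfacet
facet normal -0.365 0.350 -0.862
outer loop
vertex -2.781 3.268 -0.365
vertex -3.418 2.889 -0.249
vertex -3.348 3.59 0.006
endloop
endfacet
facet normal 0.651 0.577 0.494
outer loop
vertex -2.781 3.268 -0.365
vertex -3.348 3.59 0.006
vertex -2.962 2.451 0.829
endloop
endfacet
facet normal -0.364 0.350 -0.863
outer loop
vertex -3.348 3.59 0.006
vertex -3.418 2.889 -0.249
vertex -3.985 3.211 0.121
endloop
endfacet
facet normal -0.171 0.538 0.825
outer loop
vertex -3.348 3.59 0.006
vertex -3.985 3.211 0.121
vertex -2.962 2.451 0.829
endloop
endfacet
facet normal -0.365 0.349 -0.863
outer loop
vertex -3.985 3.211 0.121
vertex -3.418 2.889 -0.249
vertex -4.055 2.51 -0.133
endloop
endfacet
facet normal -0.653 -0.199 0.730
outer loop
vertex -3.985 3.211 0.121
vertex -4.055 2.51 -0.133
vertex -2.962 2.451 0.829
endloop
endfacet
facet normal -0.365 0.350 -0.863
outer loop
vertex -4.055 2.51 -0.133
vertex -3.418 2.889 -0.249
vertex -3.488 2.187 -0.504
endloop
endfacet
facet normal -0.315 -0.900 0.302
outer loop
vertex -4.055 2.51 -0.133
vertex -3.488 2.187 -0.504
vertex -2.962 2.451 0.829
endloop
endfacet
facet normal -0.366 0.350 -0.862
outer loop
vertex -3.488 2.187 -0.504
vertex -3.418 2.889 -0.249
vertex -2.852 2.566 -0.62
endloop
endfacet
facet normal 0.508 -0.861 -0.030
outer loop
vertex -3.488 2.187 -0.504
vertex -2.852 2.566 -0.62
vertex -2.962 2.451 0.829
endloop
endfacet
facet normal -0.365 0.350 -0.862
outer loop
vertex -2.852 2.566 -0.62
vertex -3.418 2.889 -0.249
vertex -2.781 3.268 -0.365
endloop
endfacet
facet normal 0.990 -0.124 0.065
outer loop
vertex -2.852 2.566 -0.62
vertex -2.781 3.268 -0.365
vertex -2.962 2.451 0.829
endloop
endfacet
facet normal -0.936 0.294 -0.195
outer loop
vertex -1.405 2.128 3.959
vertex -1.181 3.006 4.207
vertex -0.961 2.47 2.344
endloop
endfacet
facet normal -0.238 -0.935 -0.263
outer loop
vertex 0.621 1.974 2.673
vertex -1.405 2.128 3.959
vertex -0.961 2.47 2.344
endloop
endfacet
facet normal -0.936 0.293 -0.195
outer loop
vertex -0.961 2.47 2.344
vertex -1.181 3.006 4.207
vertex -0.737 3.349 2.591
endloop
endfacet
facet normal 0.259 0.200 -0.945
outer loop
vertex -0.737 3.349 2.591
vertex 0.621 1.974 2.673
vertex -0.961 2.47 2.344
endloop
endfacet
facet normal -0.259 -0.201 0.945
outer loop
vertex -1.405 2.128 3.959
vertex 0.401 2.51 4.536
vertex -1.181 3.006 4.207
endloop
endfacet
facet normal -0.239 -0.935 -0.264
outer loop
vertex 0.177 1.631 4.289
vertex -1.405 2.128 3.959
vertex 0.621 1.974 2.673
endloop
endfacet
facet normal -0.260 -0.199 0.945
outer loop
vertex 0.177 1.631 4.289
vertex 0.401 2.51 4.536
vertex -1.405 2.128 3.959
endloop
endfacet
facet normal 0.238 0.935 0.264
outer loop
vertex -1.181 3.006 4.207
vertex 0.401 2.51 4.536
vertex -0.737 3.349 2.591
endloop
endfacet
facet normal 0.260 0.200 -0.945
outer loop
vertex 0.845 2.852 2.921
vertex 0.621 1.974 2.673
vertex -0.737 3.349 2.591
endloop
endfacet
facet normal 0.239 0.935 0.264
outer loop
vertex -0.737 3.349 2.591
vertex 0.401 2.51 4.536
vertex 0.845 2.852 2.921
endloop
endfacet
facet normal 0.936 -0.294 0.195
outer loop
vertex 0.845 2.852 2.921
vertex 0.177 1.631 4.289
vertex 0.621 1.974 2.673
endloop
endfacet
facet normal 0.936 -0.293 0.195
outer loop
vertex 0.401 2.51 4.536
vertex 0.177 1.631 4.289
vertex 0.845 2.852 2.921
endloop
endfacet

endsolid
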